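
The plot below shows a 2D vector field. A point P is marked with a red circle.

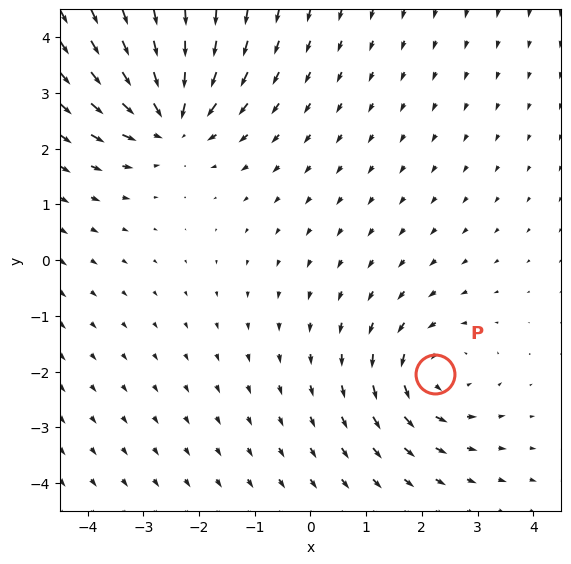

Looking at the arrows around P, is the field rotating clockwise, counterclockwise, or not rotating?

Near P at (2.2, -2.0) the arrows circulate counterclockwise. The curl (z-component) there is about +3; positive curl means counterclockwise rotation.

counterclockwise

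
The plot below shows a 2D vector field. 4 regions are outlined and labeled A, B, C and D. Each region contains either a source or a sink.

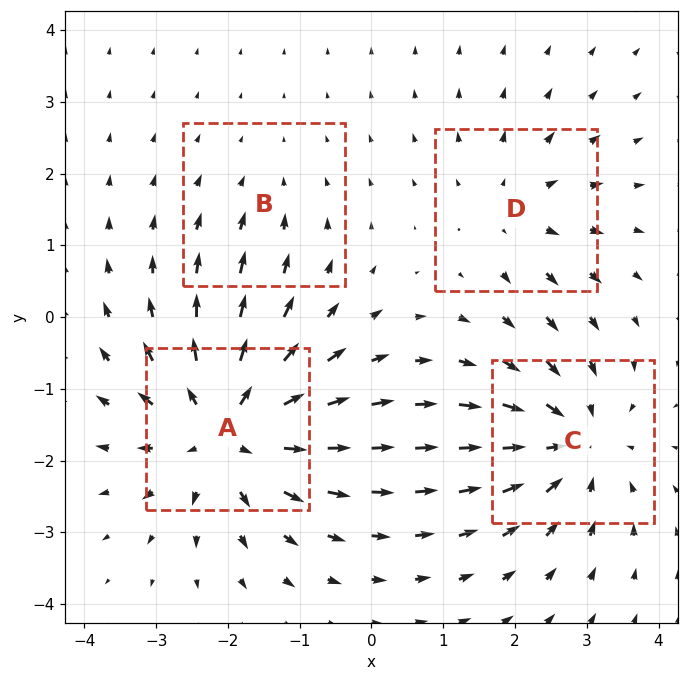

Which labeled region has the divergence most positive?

Divergence at each region's feature centre — A: about +7, B: about -2, C: about -5, D: about +3. Region A is most positive.

A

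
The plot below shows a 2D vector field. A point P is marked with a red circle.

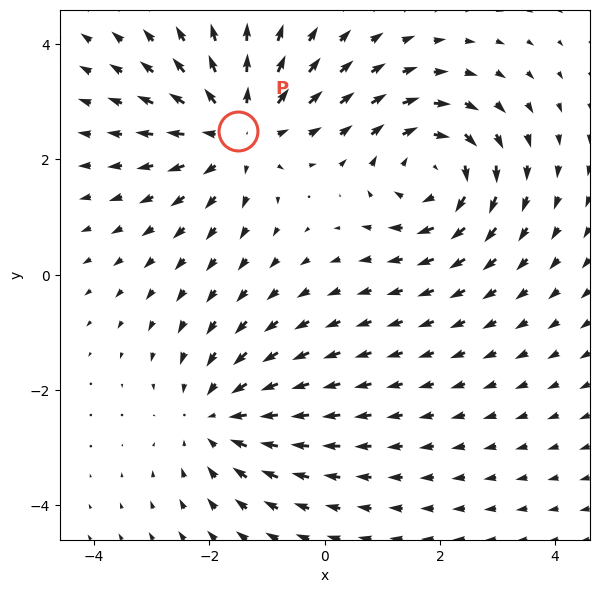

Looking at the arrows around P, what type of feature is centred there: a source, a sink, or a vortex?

source

At P (-1.5, 2.5) the arrows spread outward. Divergence about +4, curl ≈0 — positive divergence with near-zero curl is a source.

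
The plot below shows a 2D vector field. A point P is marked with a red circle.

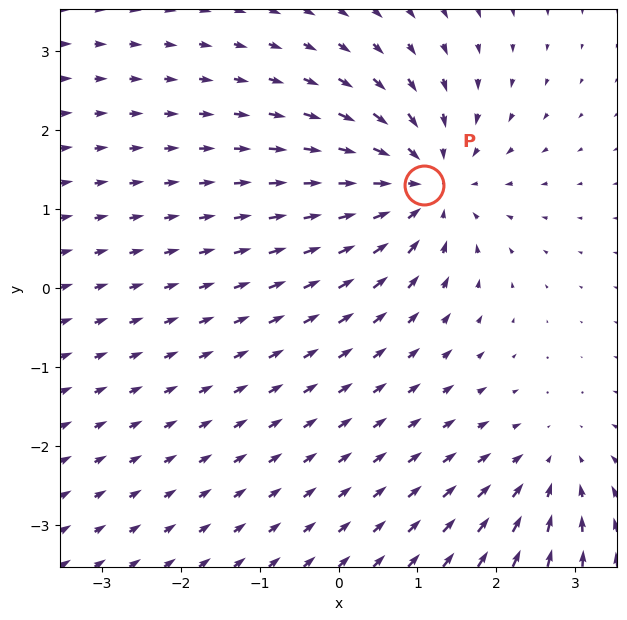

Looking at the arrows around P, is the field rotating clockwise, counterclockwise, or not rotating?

Near P at (1.1, 1.3) the arrows show no circulation. The curl there is ≈0.

not rotating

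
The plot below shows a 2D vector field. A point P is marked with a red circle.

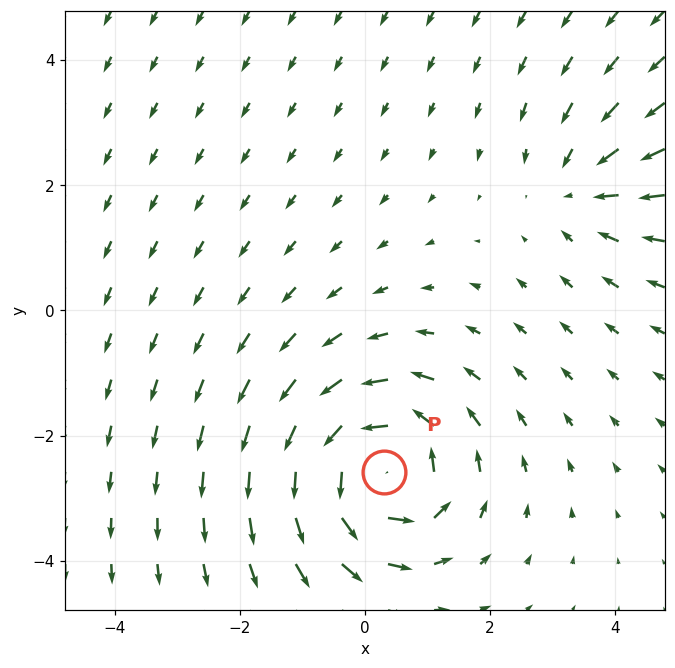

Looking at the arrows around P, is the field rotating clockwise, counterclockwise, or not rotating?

Near P at (0.3, -2.6) the arrows circulate counterclockwise. The curl (z-component) there is about +5; positive curl means counterclockwise rotation.

counterclockwise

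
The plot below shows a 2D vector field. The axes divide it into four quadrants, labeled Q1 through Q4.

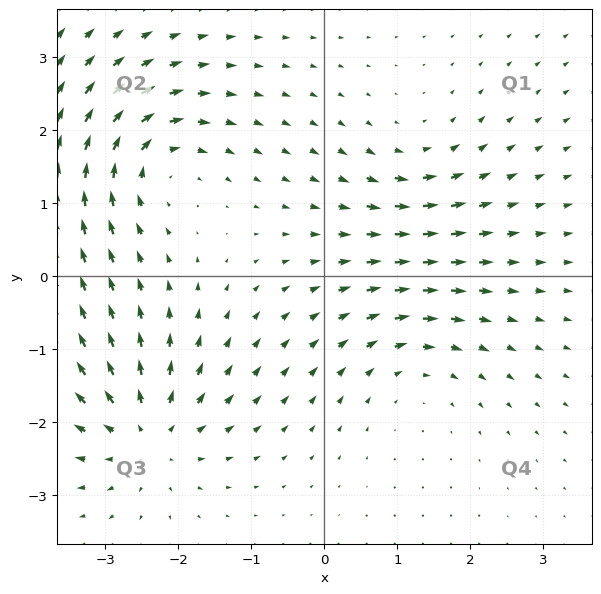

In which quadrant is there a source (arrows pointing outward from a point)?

Q3

The source sits at approximately (-2.4, -2.2), which lies in quadrant Q3. The divergence there is about +6, positive as expected for a source.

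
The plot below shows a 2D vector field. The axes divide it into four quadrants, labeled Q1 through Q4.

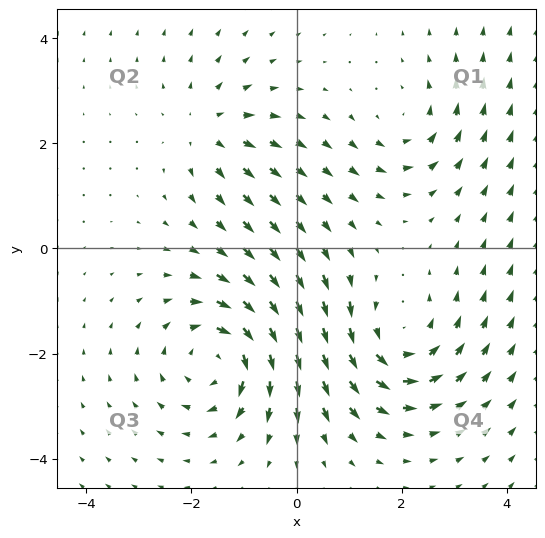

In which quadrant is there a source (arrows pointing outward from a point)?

The source sits at approximately (-1.7, 2.3), which lies in quadrant Q2. The divergence there is about +3, positive as expected for a source.

Q2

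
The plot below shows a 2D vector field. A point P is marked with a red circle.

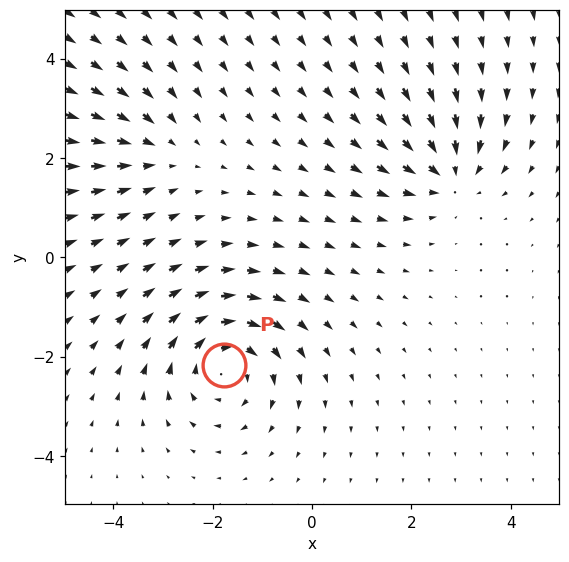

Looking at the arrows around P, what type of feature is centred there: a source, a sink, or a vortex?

At P (-1.8, -2.2) the arrows circulate clockwise. Divergence ≈0, curl about -4 — near-zero divergence with nonzero curl is a vortex.

vortex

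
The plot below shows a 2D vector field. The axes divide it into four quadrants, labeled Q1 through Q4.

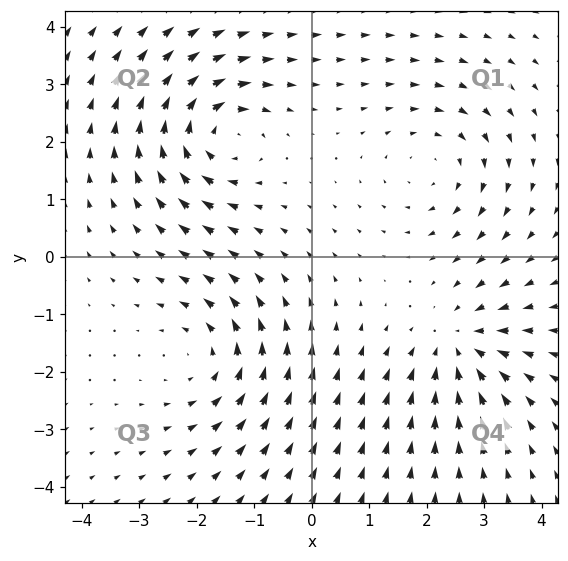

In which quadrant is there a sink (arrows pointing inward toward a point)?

Q4

The sink sits at approximately (2.6, -1.5), which lies in quadrant Q4. The divergence there is about -3, negative as expected for a sink.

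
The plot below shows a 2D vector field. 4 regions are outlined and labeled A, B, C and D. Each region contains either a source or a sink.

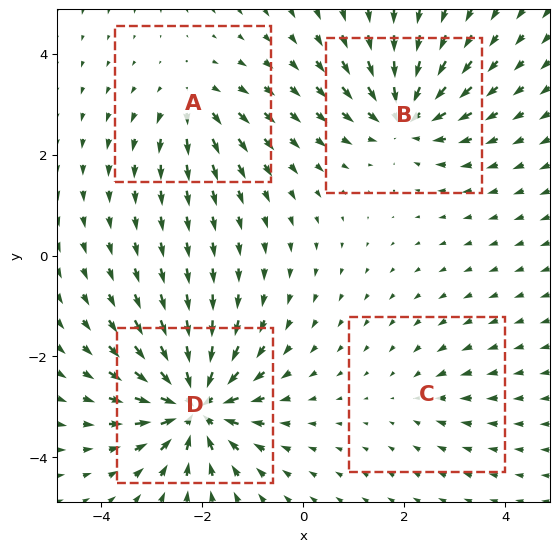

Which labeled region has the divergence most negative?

D

Divergence at each region's feature centre — A: about +4, B: about -6, C: about -2, D: about -9. Region D is most negative.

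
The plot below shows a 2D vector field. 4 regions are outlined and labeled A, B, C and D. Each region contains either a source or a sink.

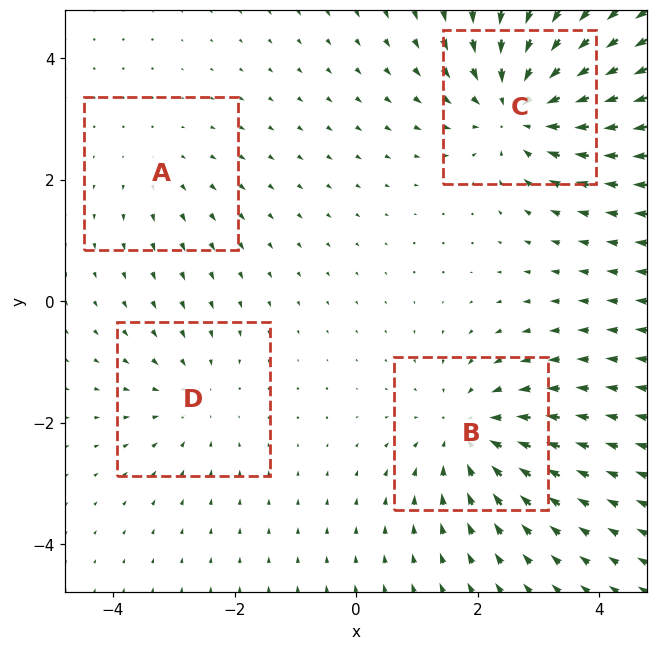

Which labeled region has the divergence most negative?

Divergence at each region's feature centre — A: about +2, B: about -4, C: about -6, D: about -3. Region C is most negative.

C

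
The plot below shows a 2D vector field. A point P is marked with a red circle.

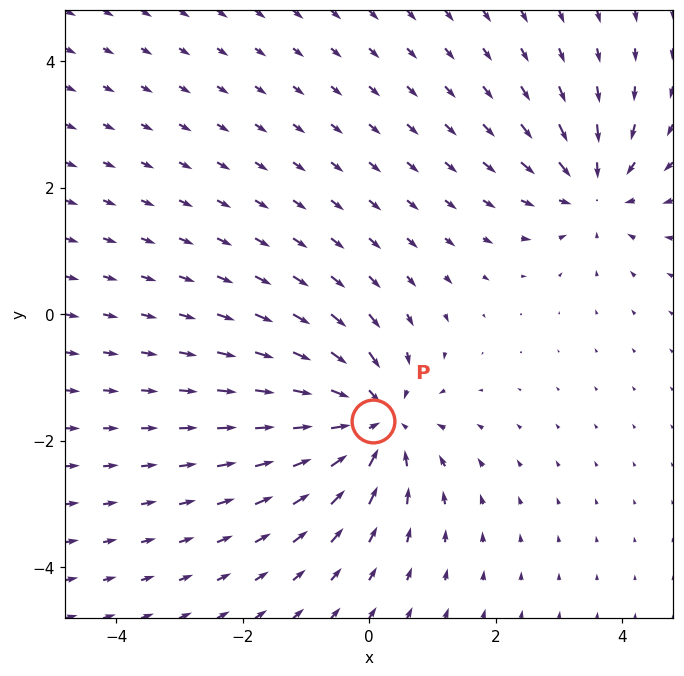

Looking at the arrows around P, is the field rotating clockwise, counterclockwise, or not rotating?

not rotating

Near P at (0.1, -1.7) the arrows show no circulation. The curl there is ≈0.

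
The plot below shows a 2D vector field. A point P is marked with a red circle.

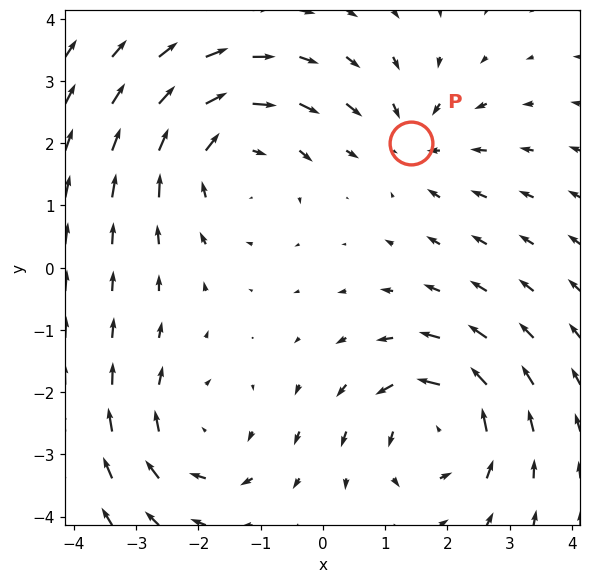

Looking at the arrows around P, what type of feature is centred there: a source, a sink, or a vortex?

sink

At P (1.4, 2.0) the arrows converge inward. Divergence about -3, curl ≈0 — negative divergence with near-zero curl is a sink.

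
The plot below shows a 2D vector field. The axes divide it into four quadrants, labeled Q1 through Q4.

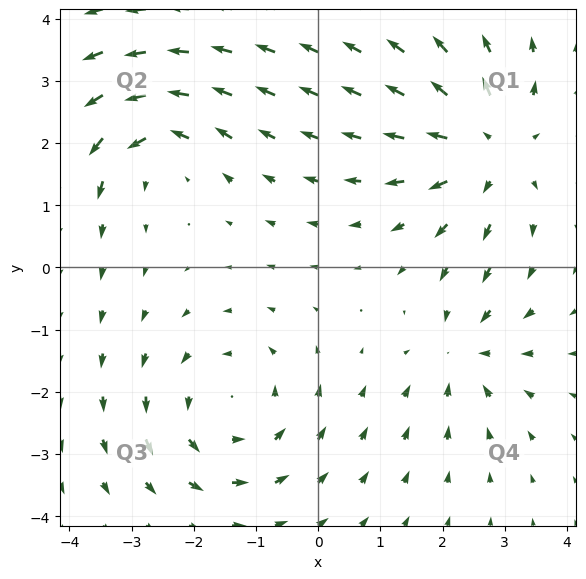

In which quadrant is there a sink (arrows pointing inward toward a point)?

Q4

The sink sits at approximately (2.3, -1.4), which lies in quadrant Q4. The divergence there is about -4, negative as expected for a sink.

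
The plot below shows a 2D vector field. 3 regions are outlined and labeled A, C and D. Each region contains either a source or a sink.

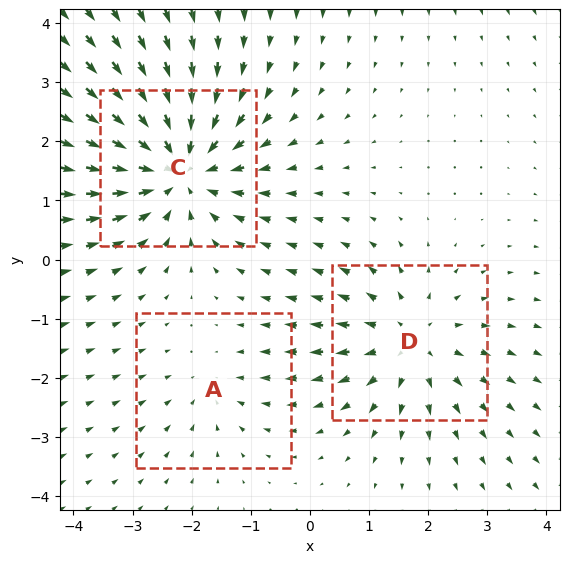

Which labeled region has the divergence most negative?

C

Divergence at each region's feature centre — A: about -2, C: about -5, D: about +3. Region C is most negative.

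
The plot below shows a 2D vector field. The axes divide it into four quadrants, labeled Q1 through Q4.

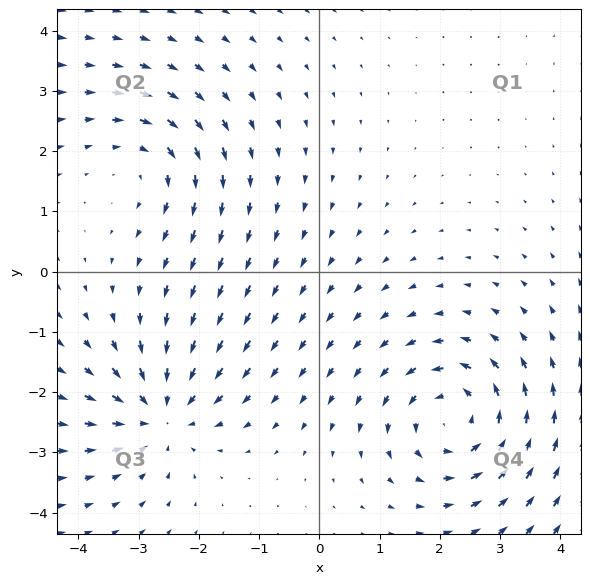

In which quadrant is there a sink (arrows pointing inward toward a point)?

Q3

The sink sits at approximately (-2.6, -2.4), which lies in quadrant Q3. The divergence there is about -5, negative as expected for a sink.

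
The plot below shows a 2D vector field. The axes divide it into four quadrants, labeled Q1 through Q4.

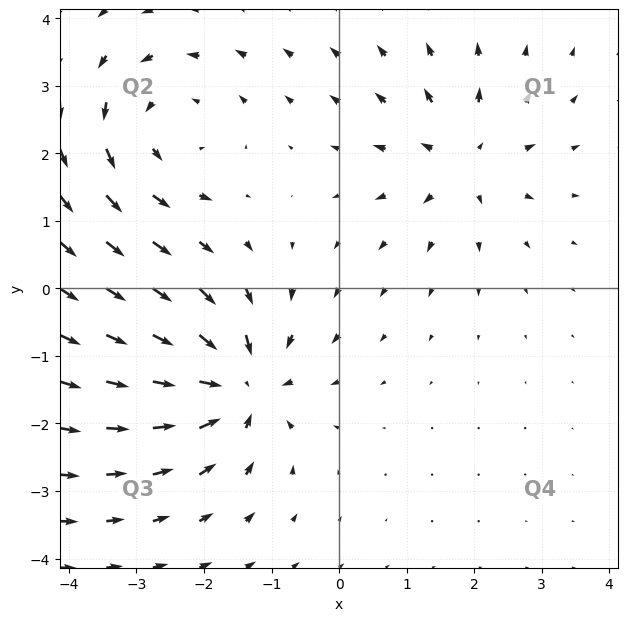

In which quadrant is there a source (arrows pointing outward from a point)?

Q1

The source sits at approximately (1.8, 1.9), which lies in quadrant Q1. The divergence there is about +3, positive as expected for a source.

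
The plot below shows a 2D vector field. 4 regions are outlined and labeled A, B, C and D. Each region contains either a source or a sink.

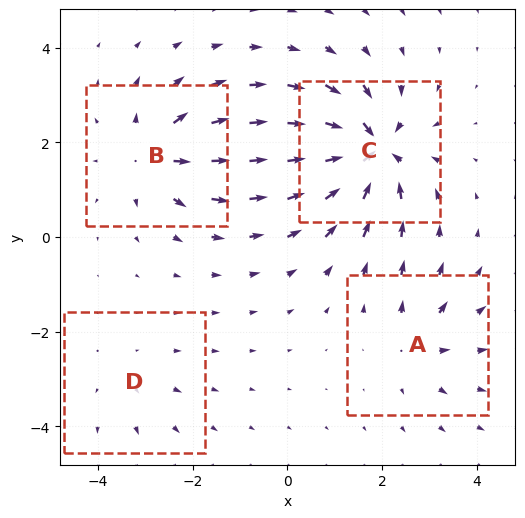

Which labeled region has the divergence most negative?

C

Divergence at each region's feature centre — A: about +4, B: about +6, C: about -8, D: about +2. Region C is most negative.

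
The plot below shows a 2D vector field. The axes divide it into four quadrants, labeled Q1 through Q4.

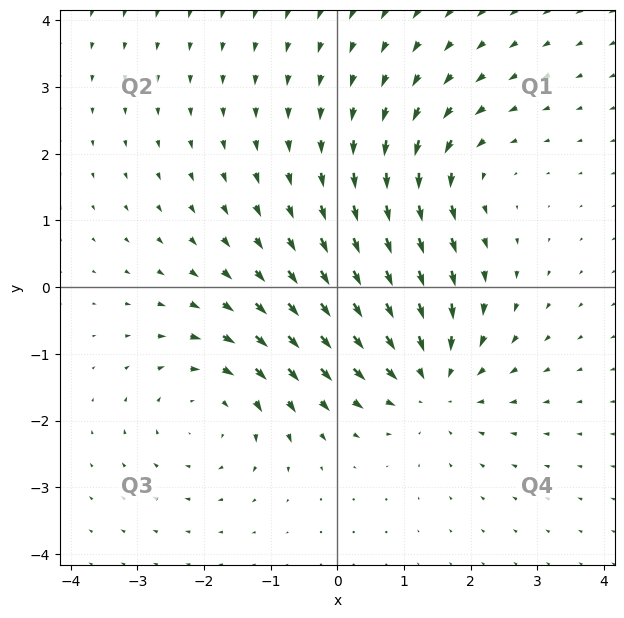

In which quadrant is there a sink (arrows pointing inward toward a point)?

The sink sits at approximately (1.4, -1.4), which lies in quadrant Q4. The divergence there is about -4, negative as expected for a sink.

Q4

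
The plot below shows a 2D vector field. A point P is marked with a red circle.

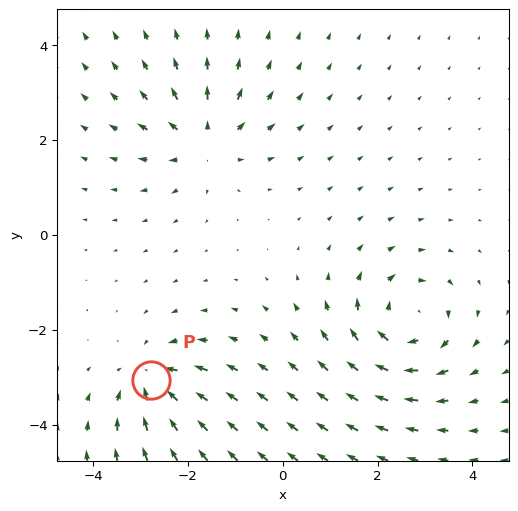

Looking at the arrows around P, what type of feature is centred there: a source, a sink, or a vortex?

At P (-2.8, -3.1) the arrows converge inward. Divergence about -5, curl ≈0 — negative divergence with near-zero curl is a sink.

sink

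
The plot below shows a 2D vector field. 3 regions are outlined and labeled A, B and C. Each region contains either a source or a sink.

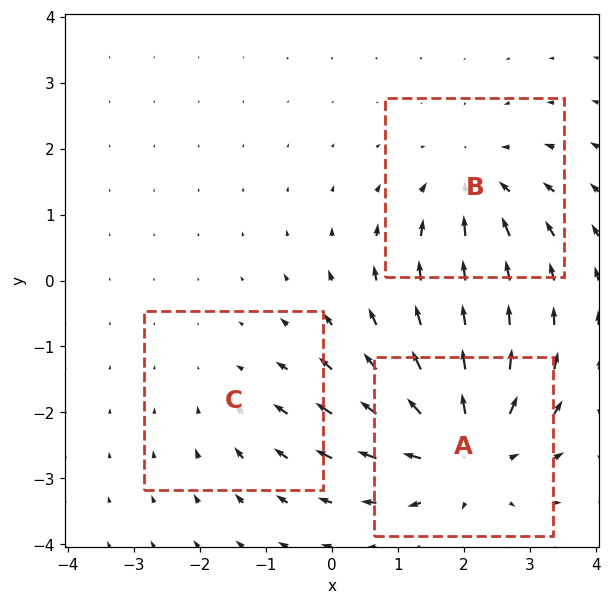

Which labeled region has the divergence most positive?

A

Divergence at each region's feature centre — A: about +4, B: about -3, C: about -2. Region A is most positive.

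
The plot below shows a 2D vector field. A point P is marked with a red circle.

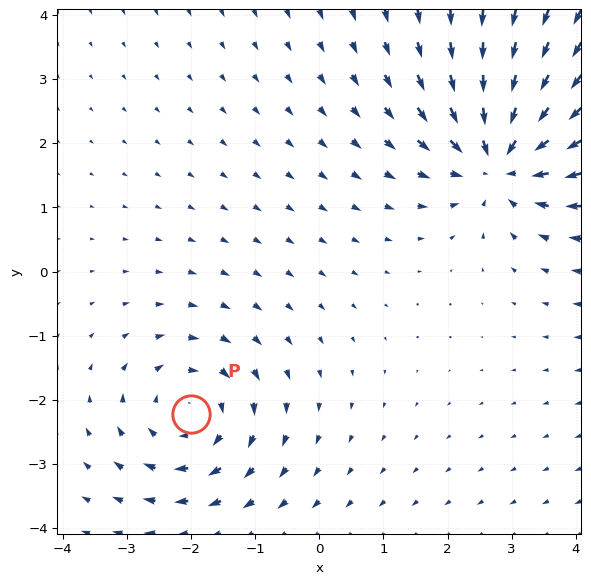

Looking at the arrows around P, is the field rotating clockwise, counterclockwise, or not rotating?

clockwise

Near P at (-2.0, -2.2) the arrows circulate clockwise. The curl (z-component) there is about -4; negative curl means clockwise rotation.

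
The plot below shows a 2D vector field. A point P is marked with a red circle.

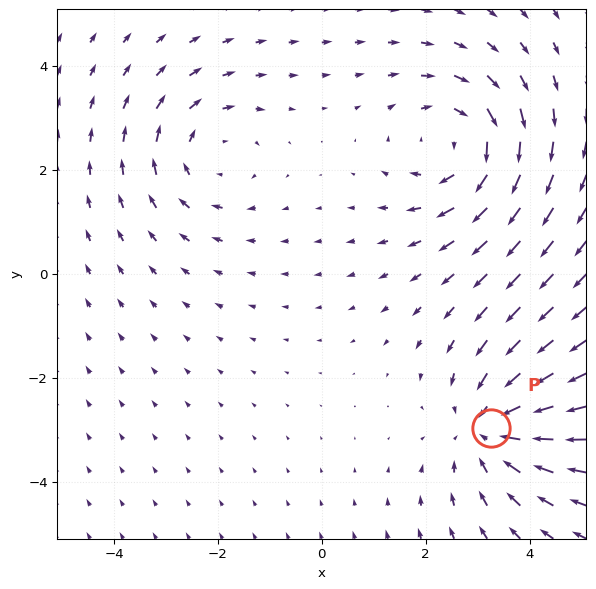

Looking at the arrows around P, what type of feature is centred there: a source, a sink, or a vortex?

At P (3.3, -3.0) the arrows converge inward. Divergence about -4, curl ≈0 — negative divergence with near-zero curl is a sink.

sink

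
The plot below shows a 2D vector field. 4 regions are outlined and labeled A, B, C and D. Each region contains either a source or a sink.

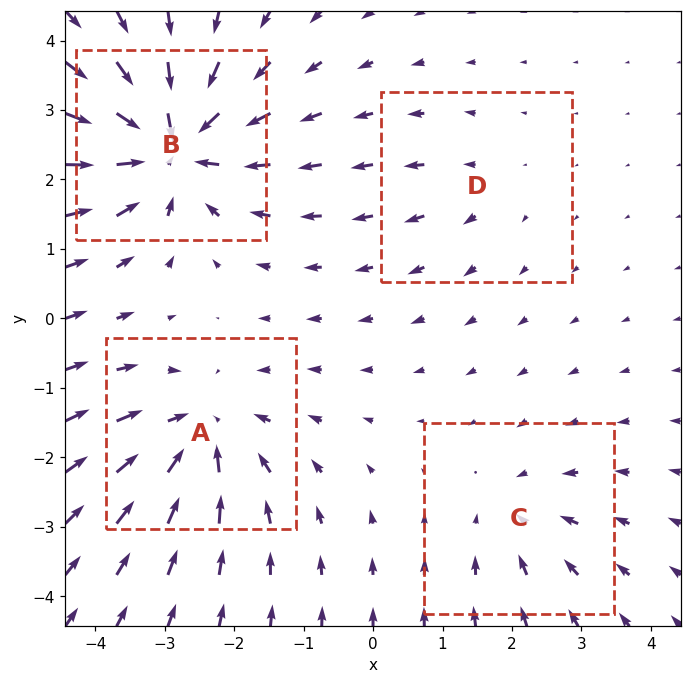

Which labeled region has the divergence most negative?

B

Divergence at each region's feature centre — A: about -6, B: about -8, C: about -3, D: about +2. Region B is most negative.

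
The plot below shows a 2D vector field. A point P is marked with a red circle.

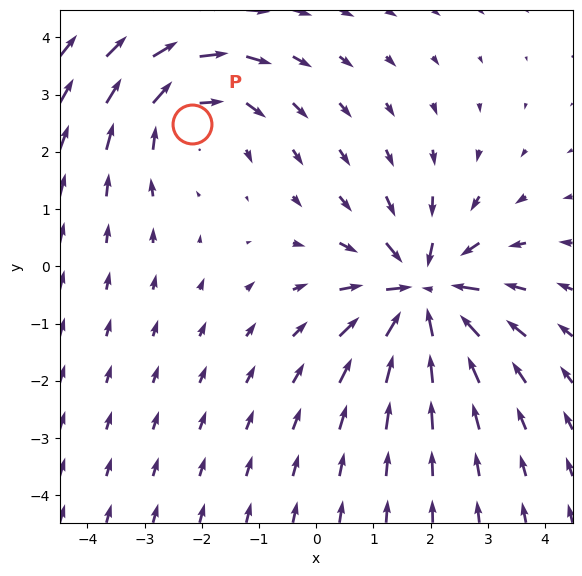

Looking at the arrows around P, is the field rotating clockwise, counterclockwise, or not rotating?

clockwise

Near P at (-2.2, 2.5) the arrows circulate clockwise. The curl (z-component) there is about -3; negative curl means clockwise rotation.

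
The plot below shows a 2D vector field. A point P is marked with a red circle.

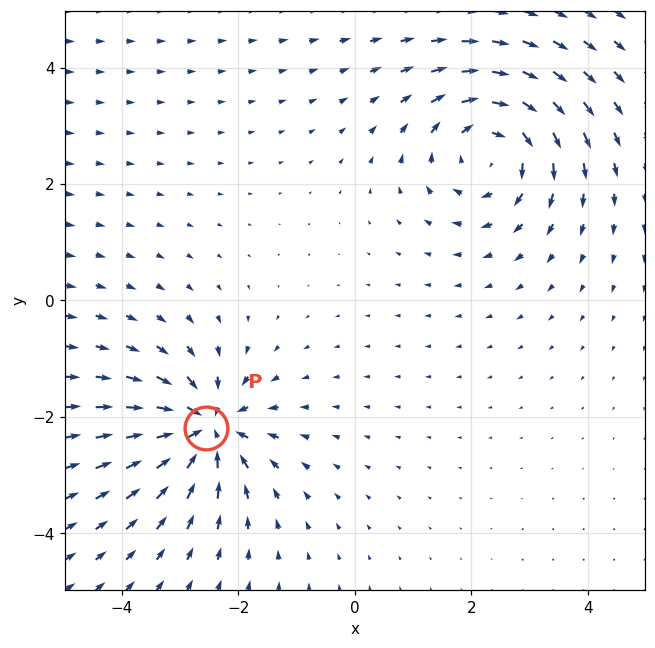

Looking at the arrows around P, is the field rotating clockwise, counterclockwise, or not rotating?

not rotating

Near P at (-2.6, -2.2) the arrows show no circulation. The curl there is ≈0.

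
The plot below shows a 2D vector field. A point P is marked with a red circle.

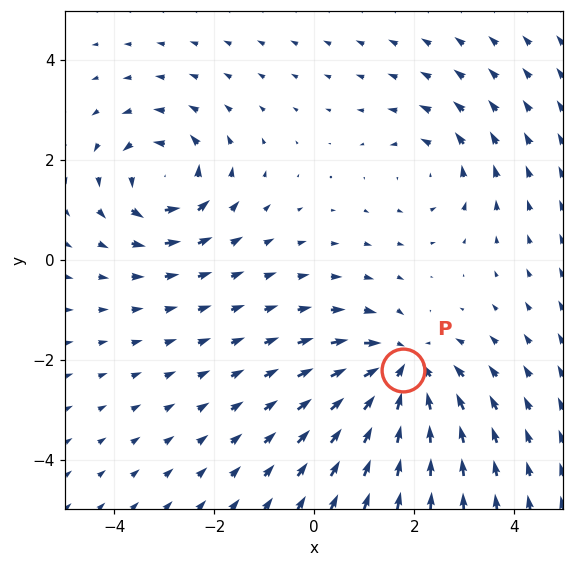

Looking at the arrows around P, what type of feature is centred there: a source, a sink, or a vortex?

sink

At P (1.8, -2.2) the arrows converge inward. Divergence about -5, curl ≈0 — negative divergence with near-zero curl is a sink.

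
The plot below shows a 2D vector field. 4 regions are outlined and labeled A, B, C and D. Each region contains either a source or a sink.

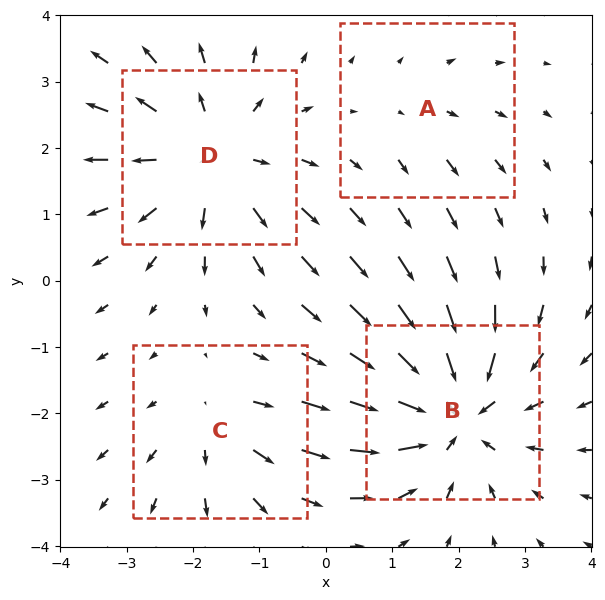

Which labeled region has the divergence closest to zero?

Divergence at each region's feature centre — A: about +2, B: about -6, C: about +3, D: about +5. Region A is closest to zero.

A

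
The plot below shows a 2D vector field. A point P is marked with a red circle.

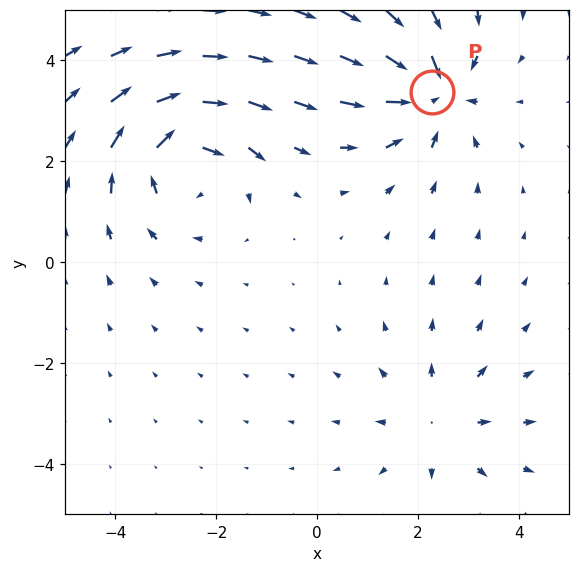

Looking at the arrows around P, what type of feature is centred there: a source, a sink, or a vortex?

sink

At P (2.3, 3.4) the arrows converge inward. Divergence about -5, curl ≈0 — negative divergence with near-zero curl is a sink.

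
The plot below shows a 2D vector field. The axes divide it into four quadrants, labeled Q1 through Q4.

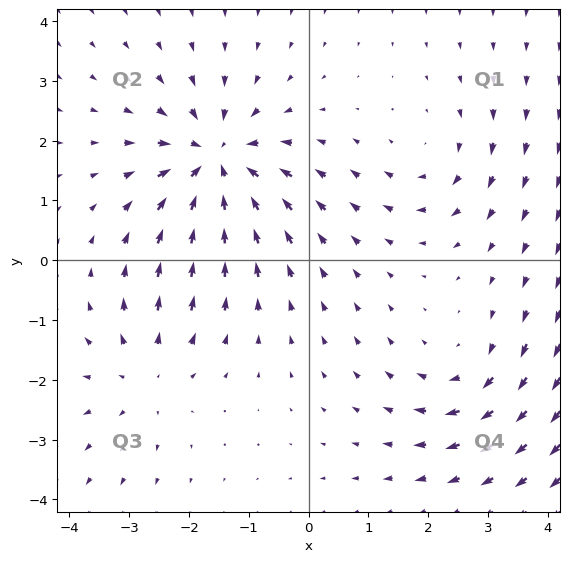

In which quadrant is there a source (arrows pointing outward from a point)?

Q3

The source sits at approximately (-2.8, -1.9), which lies in quadrant Q3. The divergence there is about +3, positive as expected for a source.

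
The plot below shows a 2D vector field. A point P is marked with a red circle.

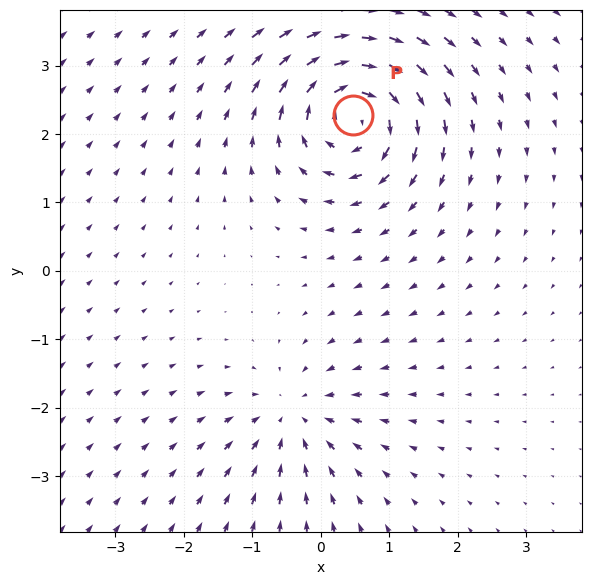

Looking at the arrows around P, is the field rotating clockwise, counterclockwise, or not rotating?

Near P at (0.5, 2.3) the arrows circulate clockwise. The curl (z-component) there is about -7; negative curl means clockwise rotation.

clockwise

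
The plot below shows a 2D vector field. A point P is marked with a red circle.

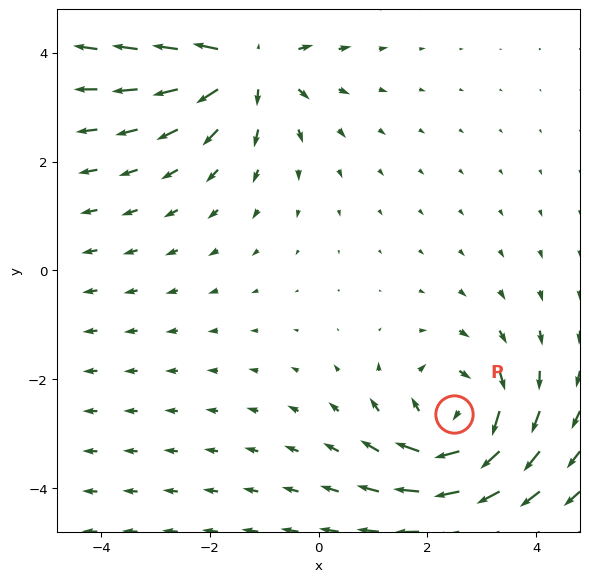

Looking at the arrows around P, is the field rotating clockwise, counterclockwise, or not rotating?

Near P at (2.5, -2.6) the arrows circulate clockwise. The curl (z-component) there is about -5; negative curl means clockwise rotation.

clockwise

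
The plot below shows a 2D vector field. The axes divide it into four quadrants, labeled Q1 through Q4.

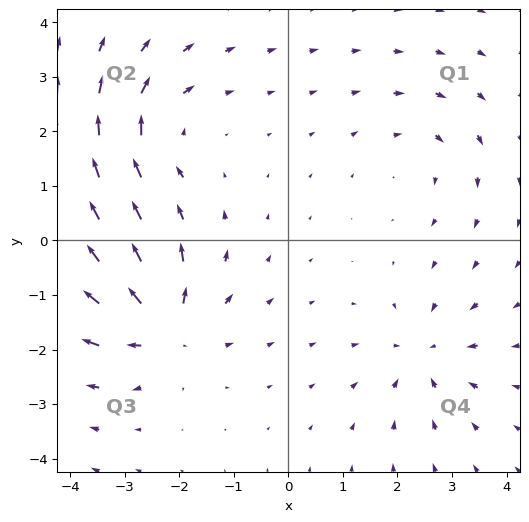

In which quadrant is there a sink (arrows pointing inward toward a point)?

The sink sits at approximately (2.5, -2.1), which lies in quadrant Q4. The divergence there is about -4, negative as expected for a sink.

Q4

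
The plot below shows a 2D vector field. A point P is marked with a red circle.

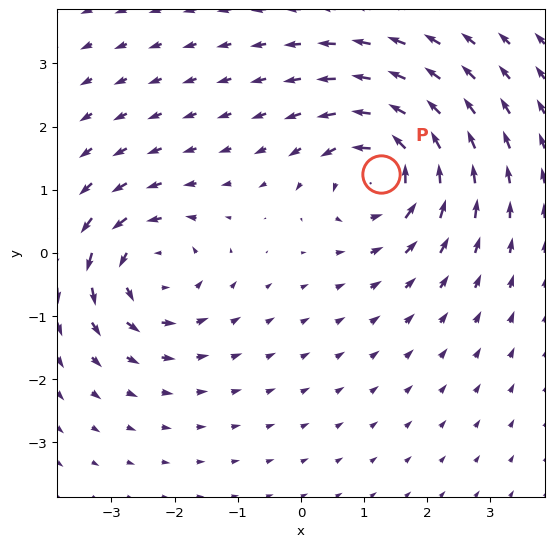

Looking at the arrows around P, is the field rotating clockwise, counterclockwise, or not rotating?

Near P at (1.3, 1.2) the arrows circulate counterclockwise. The curl (z-component) there is about +6; positive curl means counterclockwise rotation.

counterclockwise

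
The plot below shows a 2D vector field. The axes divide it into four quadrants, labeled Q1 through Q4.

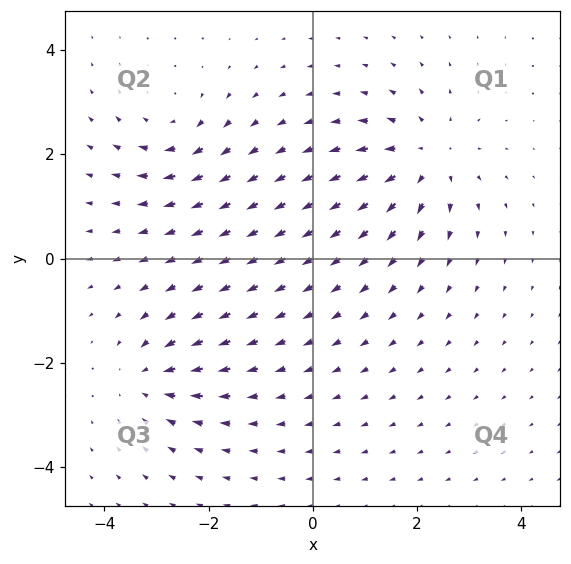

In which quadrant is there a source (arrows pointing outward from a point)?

The source sits at approximately (2.2, 1.9), which lies in quadrant Q1. The divergence there is about +5, positive as expected for a source.

Q1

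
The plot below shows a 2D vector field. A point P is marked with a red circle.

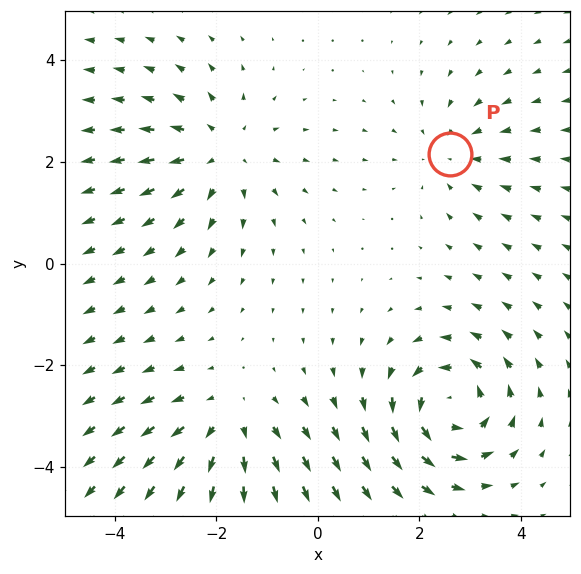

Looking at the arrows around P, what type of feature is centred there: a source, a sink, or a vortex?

sink

At P (2.6, 2.2) the arrows converge inward. Divergence about -2, curl ≈0 — negative divergence with near-zero curl is a sink.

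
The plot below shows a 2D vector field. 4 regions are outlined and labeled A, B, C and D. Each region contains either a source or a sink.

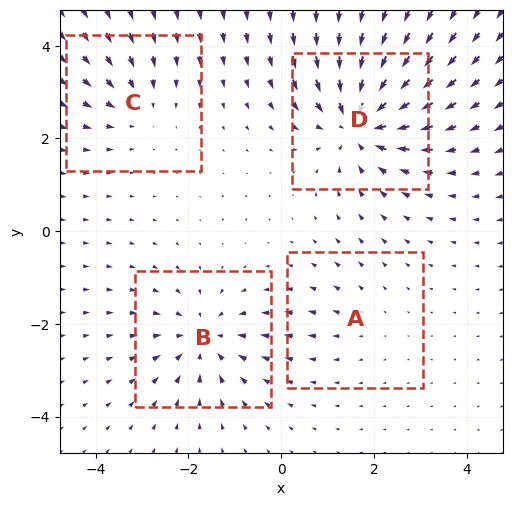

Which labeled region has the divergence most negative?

D

Divergence at each region's feature centre — A: about +2, B: about -5, C: about -3, D: about -7. Region D is most negative.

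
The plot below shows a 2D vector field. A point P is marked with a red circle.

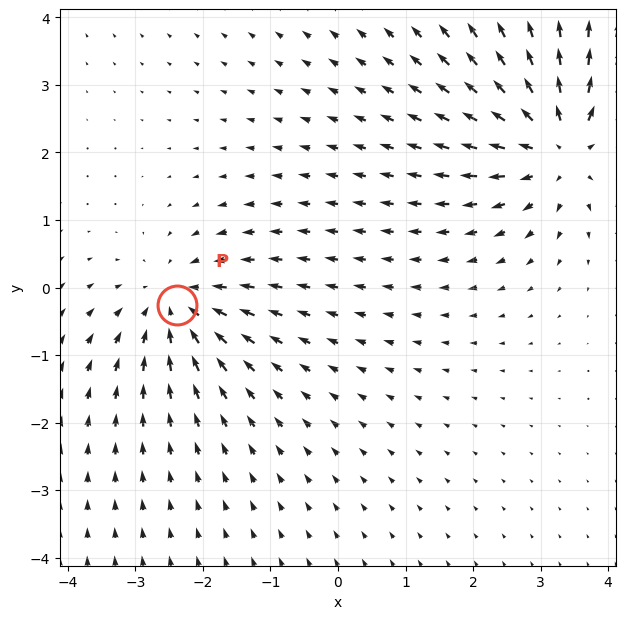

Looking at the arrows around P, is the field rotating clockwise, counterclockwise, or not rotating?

Near P at (-2.4, -0.3) the arrows show no circulation. The curl there is ≈0.

not rotating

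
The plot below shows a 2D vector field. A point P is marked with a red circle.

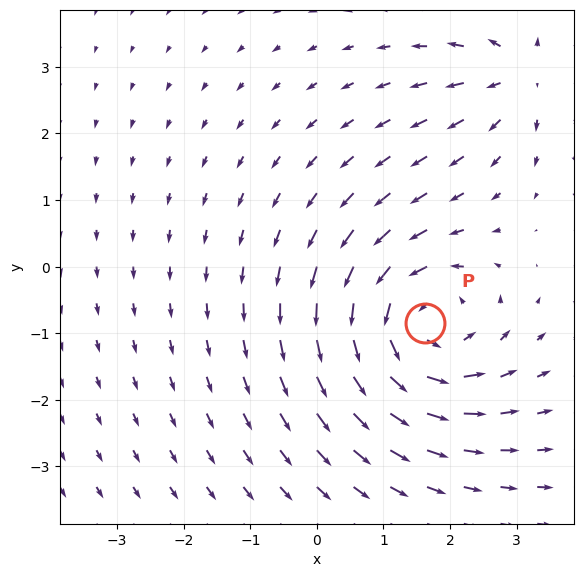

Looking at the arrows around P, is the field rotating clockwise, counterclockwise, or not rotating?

counterclockwise

Near P at (1.6, -0.8) the arrows circulate counterclockwise. The curl (z-component) there is about +5; positive curl means counterclockwise rotation.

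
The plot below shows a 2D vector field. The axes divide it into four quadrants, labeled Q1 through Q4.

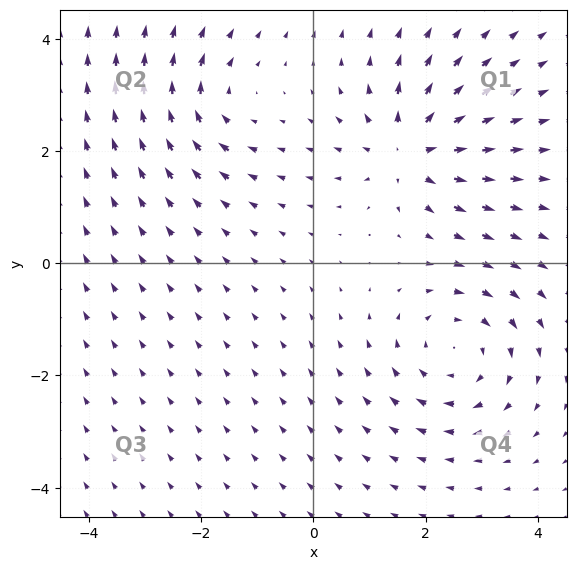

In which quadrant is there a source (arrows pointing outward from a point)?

Q1

The source sits at approximately (1.7, 2.0), which lies in quadrant Q1. The divergence there is about +5, positive as expected for a source.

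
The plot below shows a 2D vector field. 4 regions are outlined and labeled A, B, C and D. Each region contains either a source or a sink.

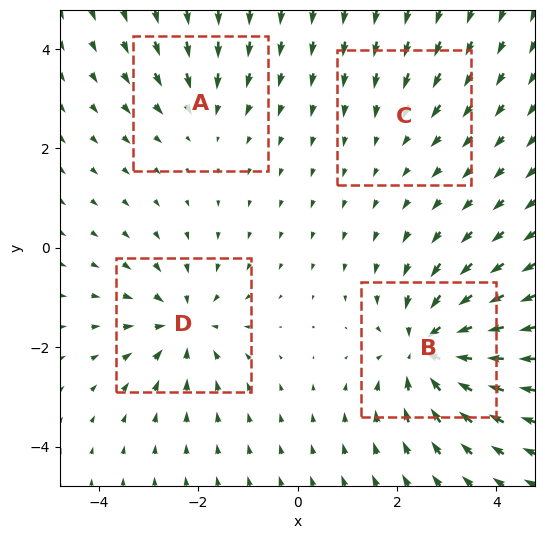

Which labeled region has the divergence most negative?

B

Divergence at each region's feature centre — A: about -3, B: about -7, C: about -2, D: about -5. Region B is most negative.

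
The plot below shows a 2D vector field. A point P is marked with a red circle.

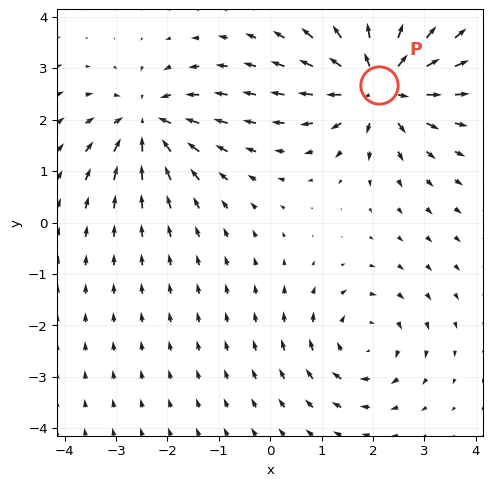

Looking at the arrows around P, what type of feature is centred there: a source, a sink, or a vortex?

At P (2.1, 2.7) the arrows spread outward. Divergence about +6, curl ≈0 — positive divergence with near-zero curl is a source.

source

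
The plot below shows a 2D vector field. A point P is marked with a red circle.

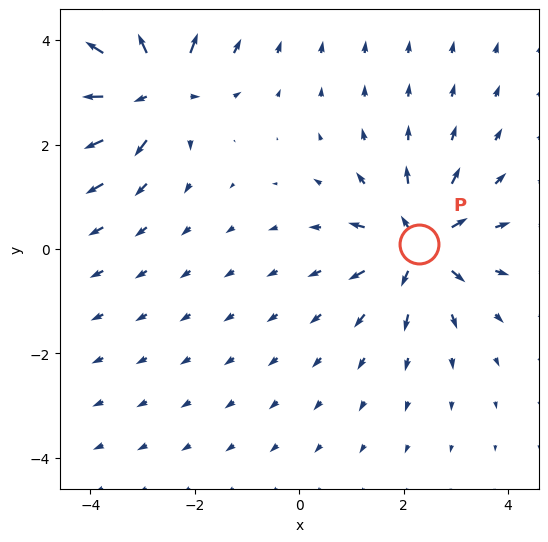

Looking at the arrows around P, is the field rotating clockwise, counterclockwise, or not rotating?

Near P at (2.3, 0.1) the arrows show no circulation. The curl there is ≈0.

not rotating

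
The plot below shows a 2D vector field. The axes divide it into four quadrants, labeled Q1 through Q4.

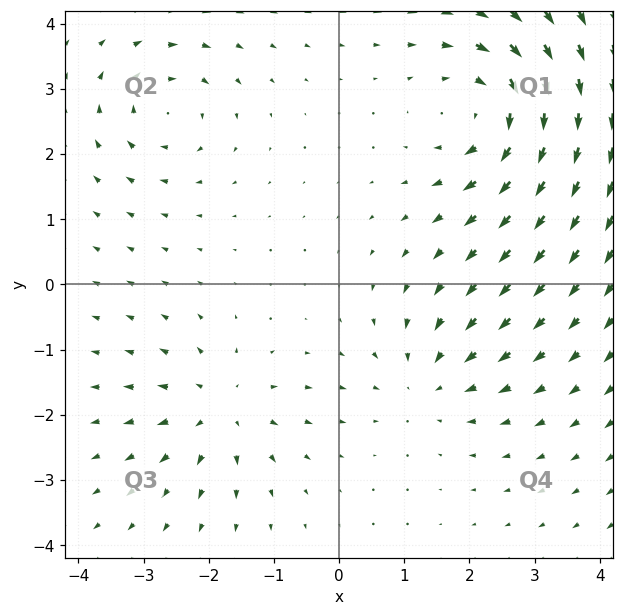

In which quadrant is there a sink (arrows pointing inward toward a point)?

Q4

The sink sits at approximately (1.4, -1.5), which lies in quadrant Q4. The divergence there is about -3, negative as expected for a sink.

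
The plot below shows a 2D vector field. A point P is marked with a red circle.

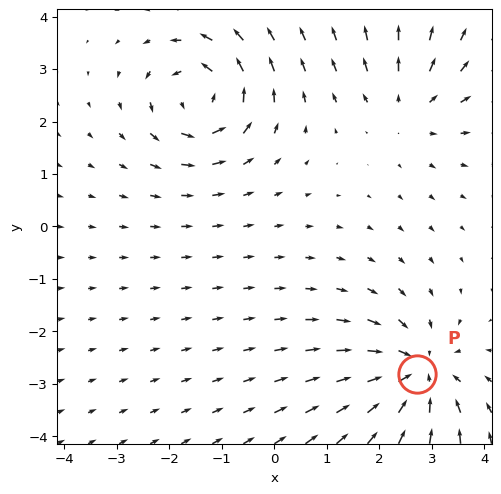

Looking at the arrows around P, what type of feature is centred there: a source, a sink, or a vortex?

At P (2.7, -2.8) the arrows converge inward. Divergence about -4, curl ≈0 — negative divergence with near-zero curl is a sink.

sink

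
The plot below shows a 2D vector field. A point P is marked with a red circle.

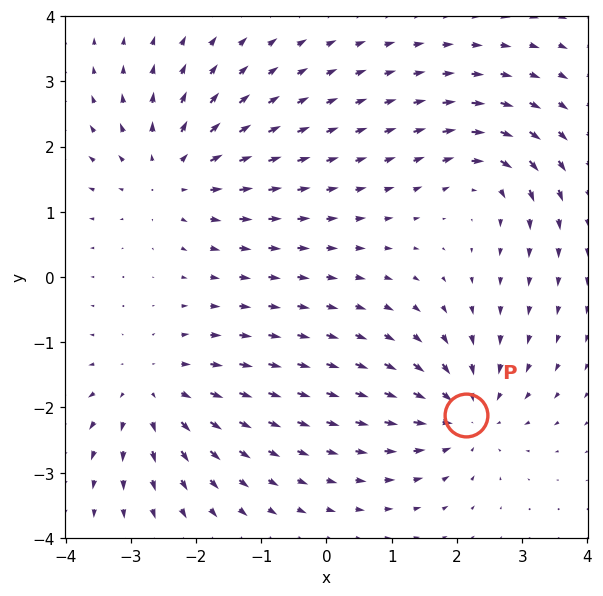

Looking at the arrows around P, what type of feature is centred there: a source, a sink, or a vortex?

At P (2.1, -2.1) the arrows converge inward. Divergence about -5, curl ≈0 — negative divergence with near-zero curl is a sink.

sink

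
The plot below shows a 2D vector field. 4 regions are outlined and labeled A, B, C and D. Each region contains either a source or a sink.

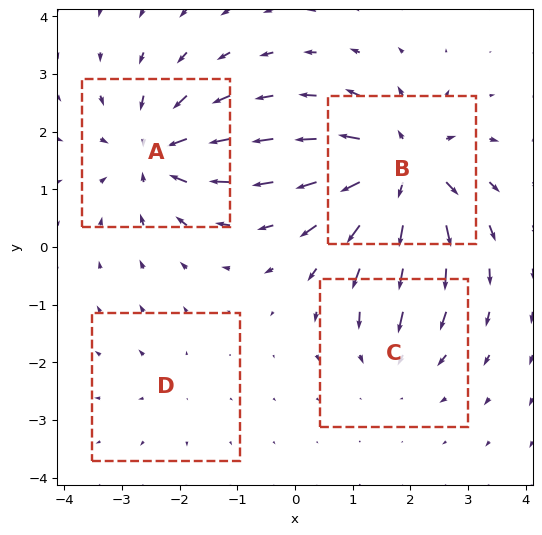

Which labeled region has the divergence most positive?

B

Divergence at each region's feature centre — A: about -6, B: about +7, C: about -3, D: about +2. Region B is most positive.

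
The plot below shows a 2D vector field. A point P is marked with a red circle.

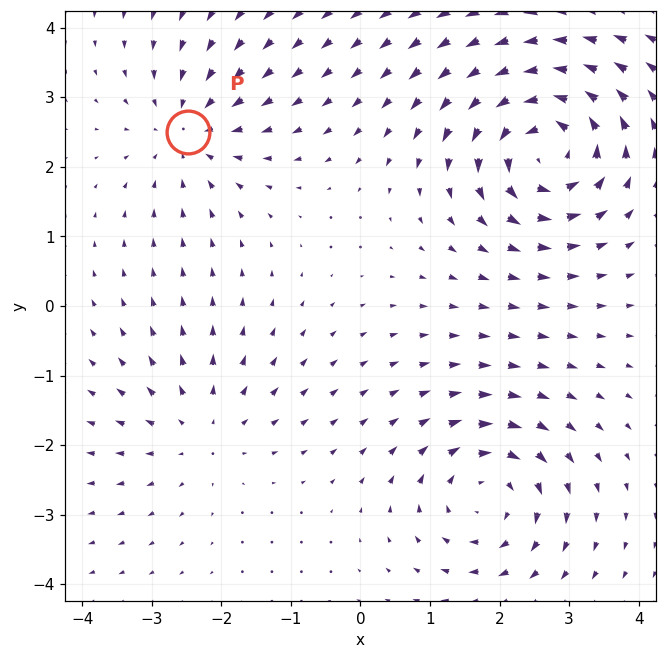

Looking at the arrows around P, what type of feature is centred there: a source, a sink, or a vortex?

sink

At P (-2.5, 2.5) the arrows converge inward. Divergence about -3, curl ≈0 — negative divergence with near-zero curl is a sink.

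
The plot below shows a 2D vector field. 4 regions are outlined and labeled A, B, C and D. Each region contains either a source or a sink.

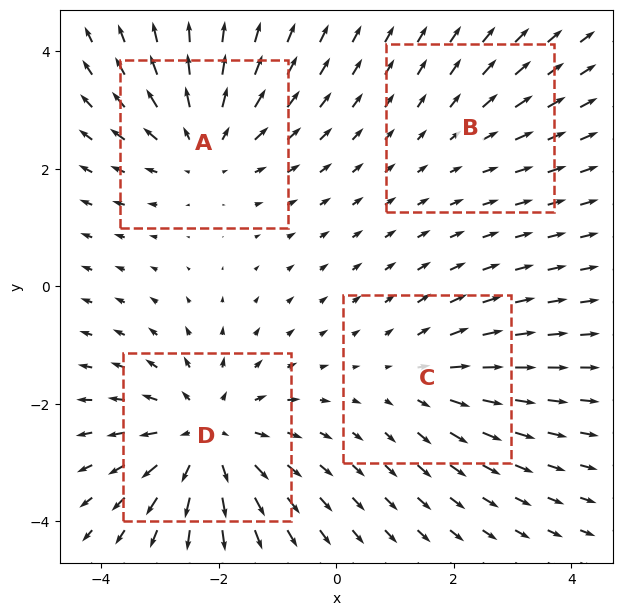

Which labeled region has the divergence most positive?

D

Divergence at each region's feature centre — A: about +4, B: about +2, C: about +3, D: about +5. Region D is most positive.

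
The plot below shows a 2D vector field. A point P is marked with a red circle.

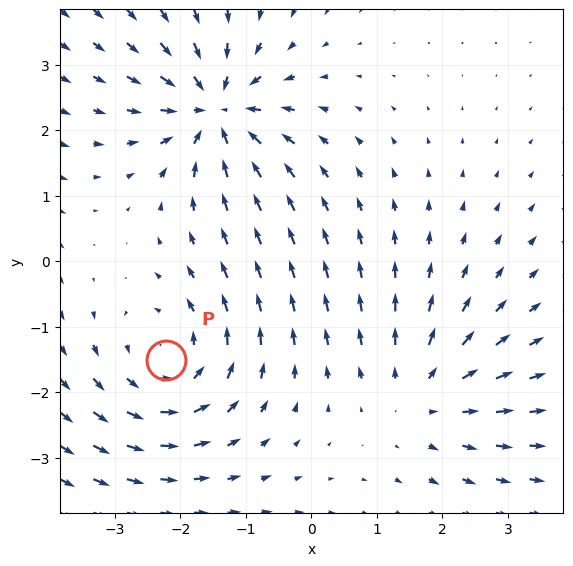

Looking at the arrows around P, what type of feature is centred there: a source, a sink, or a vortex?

vortex

At P (-2.2, -1.5) the arrows circulate counterclockwise. Divergence ≈0, curl about +3 — near-zero divergence with nonzero curl is a vortex.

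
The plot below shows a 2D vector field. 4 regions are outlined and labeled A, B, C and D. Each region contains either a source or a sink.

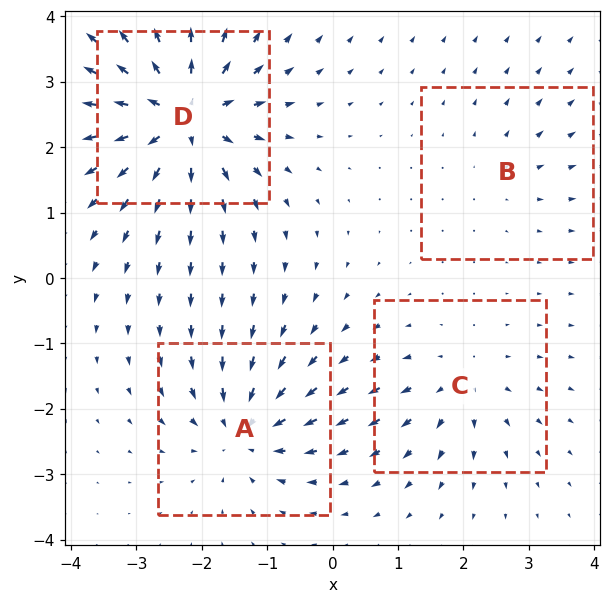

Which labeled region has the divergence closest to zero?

B

Divergence at each region's feature centre — A: about -6, B: about +2, C: about +4, D: about +9. Region B is closest to zero.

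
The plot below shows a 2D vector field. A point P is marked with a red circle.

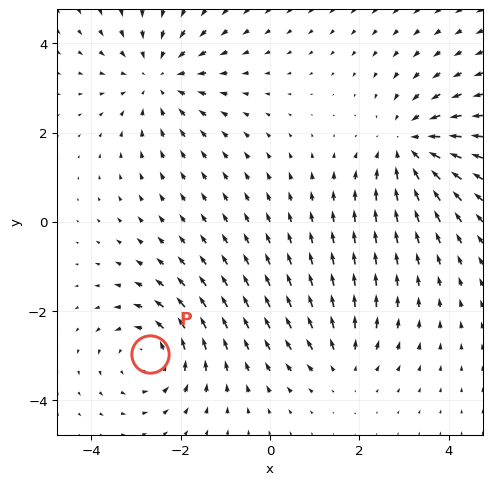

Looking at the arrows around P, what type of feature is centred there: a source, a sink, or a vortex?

At P (-2.7, -3.0) the arrows circulate counterclockwise. Divergence ≈0, curl about +4 — near-zero divergence with nonzero curl is a vortex.

vortex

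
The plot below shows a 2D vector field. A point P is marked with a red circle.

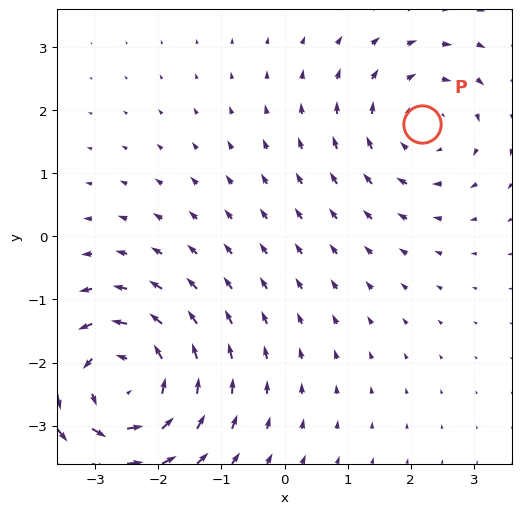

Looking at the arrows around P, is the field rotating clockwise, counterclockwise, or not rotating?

Near P at (2.2, 1.8) the arrows circulate clockwise. The curl (z-component) there is about -3; negative curl means clockwise rotation.

clockwise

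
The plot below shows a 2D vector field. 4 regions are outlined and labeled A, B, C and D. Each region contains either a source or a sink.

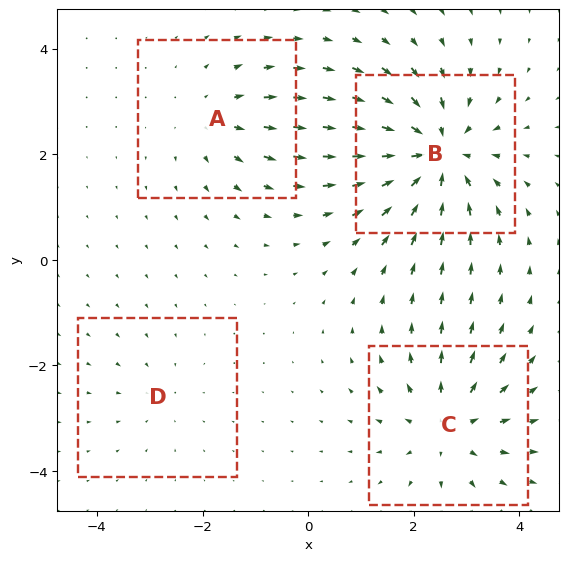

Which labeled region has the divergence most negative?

Divergence at each region's feature centre — A: about +3, B: about -7, C: about +5, D: about -2. Region B is most negative.

B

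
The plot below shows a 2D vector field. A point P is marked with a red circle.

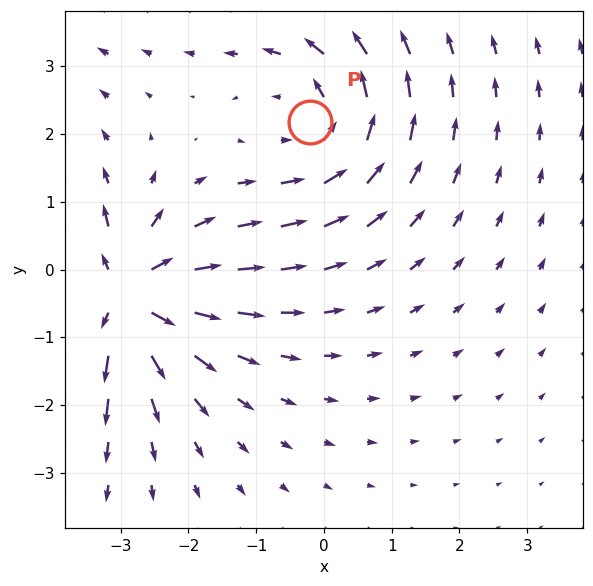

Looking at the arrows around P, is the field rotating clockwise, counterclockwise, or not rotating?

counterclockwise

Near P at (-0.2, 2.2) the arrows circulate counterclockwise. The curl (z-component) there is about +3; positive curl means counterclockwise rotation.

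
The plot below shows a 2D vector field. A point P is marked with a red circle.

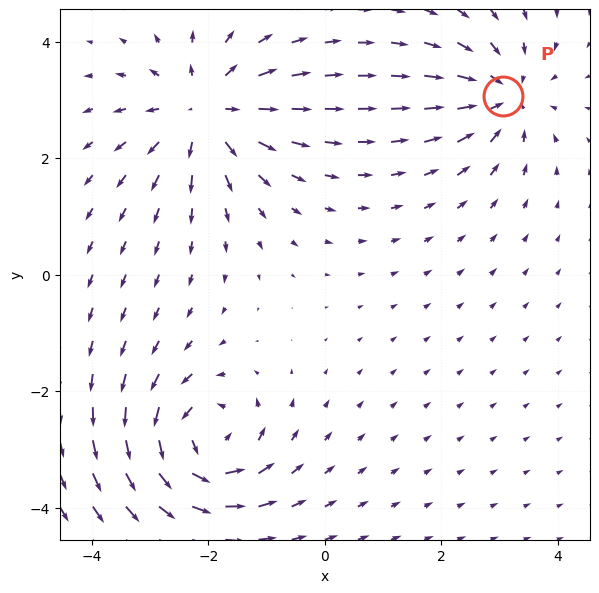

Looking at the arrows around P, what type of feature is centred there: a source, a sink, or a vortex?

sink

At P (3.1, 3.1) the arrows converge inward. Divergence about -4, curl ≈0 — negative divergence with near-zero curl is a sink.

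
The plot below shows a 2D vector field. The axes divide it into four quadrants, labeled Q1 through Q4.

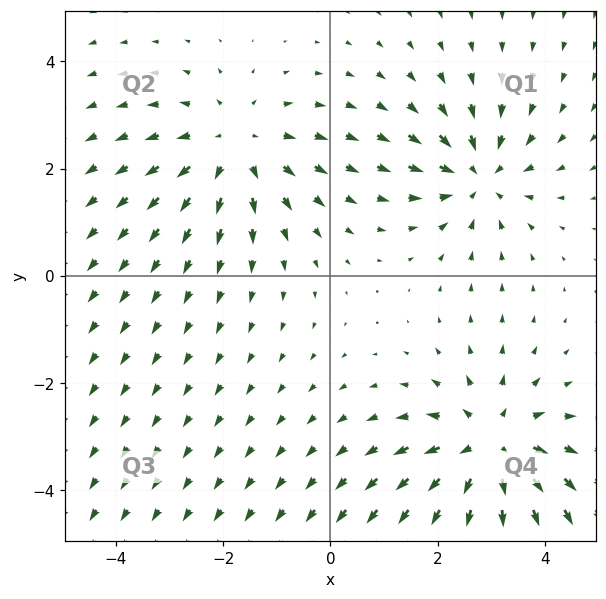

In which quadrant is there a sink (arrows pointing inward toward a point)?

Q1

The sink sits at approximately (2.8, 1.9), which lies in quadrant Q1. The divergence there is about -4, negative as expected for a sink.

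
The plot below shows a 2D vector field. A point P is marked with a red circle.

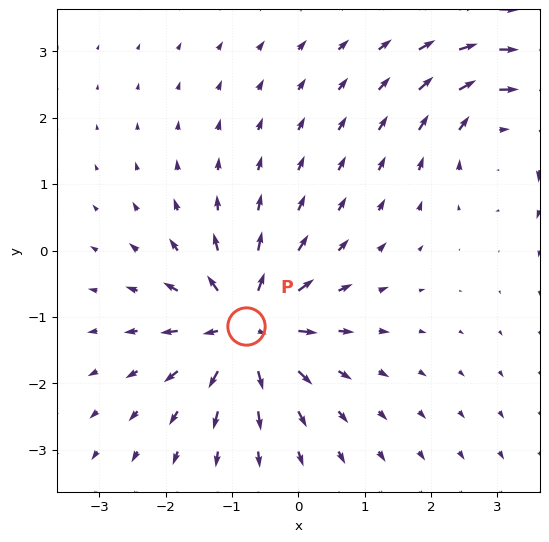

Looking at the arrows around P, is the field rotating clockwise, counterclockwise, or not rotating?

Near P at (-0.8, -1.1) the arrows show no circulation. The curl there is ≈0.

not rotating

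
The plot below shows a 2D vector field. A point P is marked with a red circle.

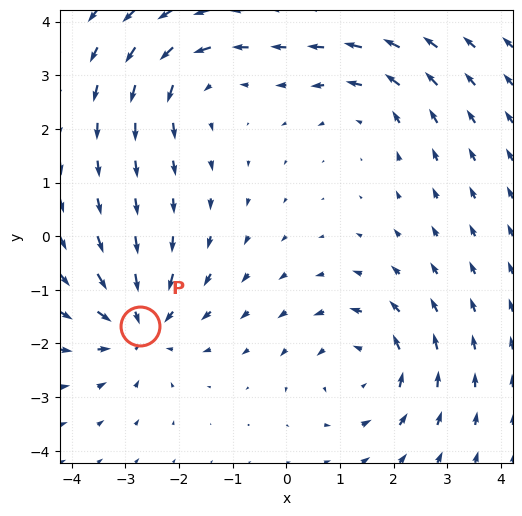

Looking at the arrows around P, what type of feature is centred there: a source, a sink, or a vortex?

sink

At P (-2.7, -1.7) the arrows converge inward. Divergence about -5, curl ≈0 — negative divergence with near-zero curl is a sink.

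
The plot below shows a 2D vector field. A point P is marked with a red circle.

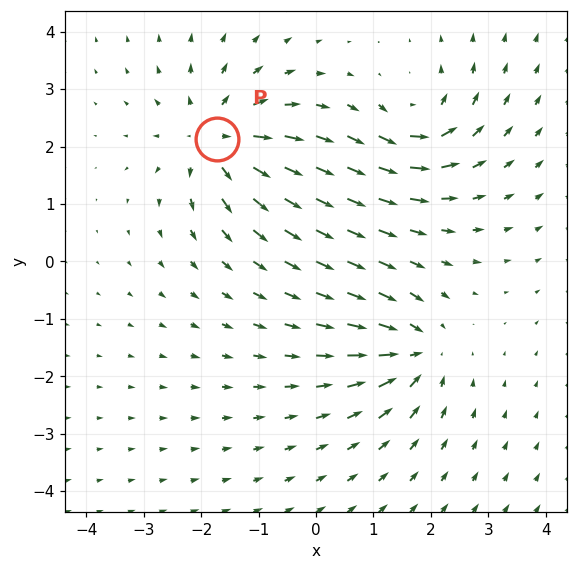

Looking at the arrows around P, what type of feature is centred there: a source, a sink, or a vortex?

At P (-1.7, 2.1) the arrows spread outward. Divergence about +5, curl ≈0 — positive divergence with near-zero curl is a source.

source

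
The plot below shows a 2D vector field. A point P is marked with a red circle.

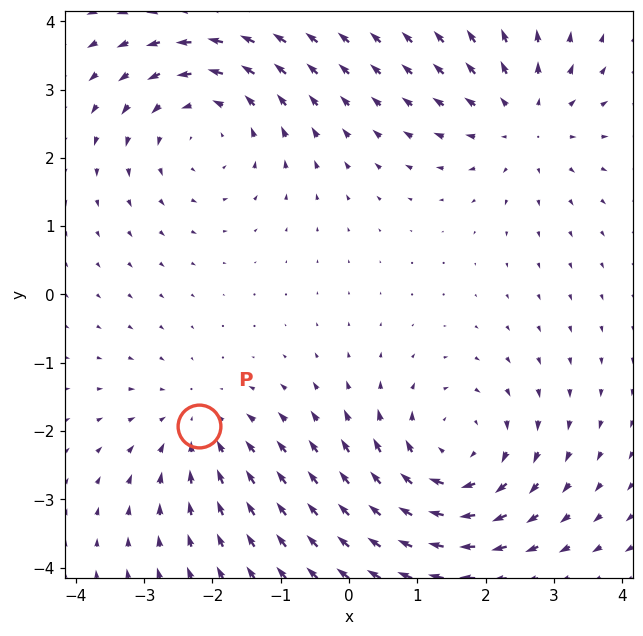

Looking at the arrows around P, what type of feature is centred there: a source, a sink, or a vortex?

At P (-2.2, -1.9) the arrows converge inward. Divergence about -3, curl ≈0 — negative divergence with near-zero curl is a sink.

sink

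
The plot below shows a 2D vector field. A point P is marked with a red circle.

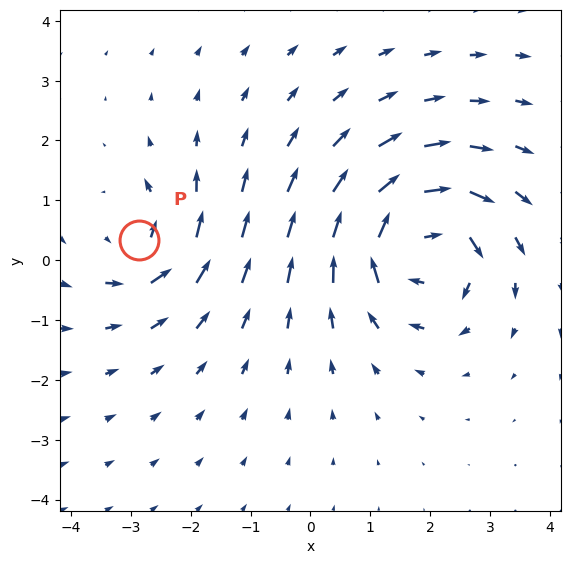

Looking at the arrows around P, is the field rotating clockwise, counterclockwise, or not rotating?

counterclockwise

Near P at (-2.9, 0.3) the arrows circulate counterclockwise. The curl (z-component) there is about +4; positive curl means counterclockwise rotation.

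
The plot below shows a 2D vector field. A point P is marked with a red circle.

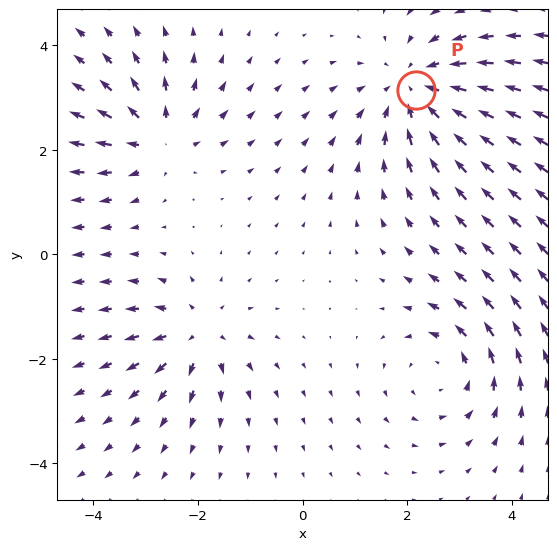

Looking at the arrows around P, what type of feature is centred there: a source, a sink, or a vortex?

At P (2.2, 3.1) the arrows converge inward. Divergence about -4, curl ≈0 — negative divergence with near-zero curl is a sink.

sink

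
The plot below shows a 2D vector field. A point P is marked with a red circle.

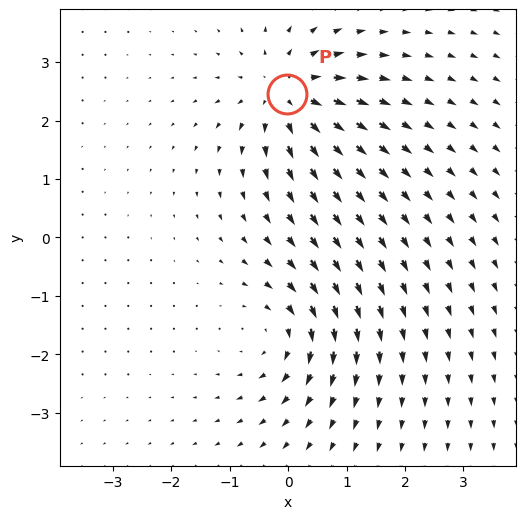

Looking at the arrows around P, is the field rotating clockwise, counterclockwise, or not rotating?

not rotating

Near P at (-0.0, 2.5) the arrows show no circulation. The curl there is ≈0.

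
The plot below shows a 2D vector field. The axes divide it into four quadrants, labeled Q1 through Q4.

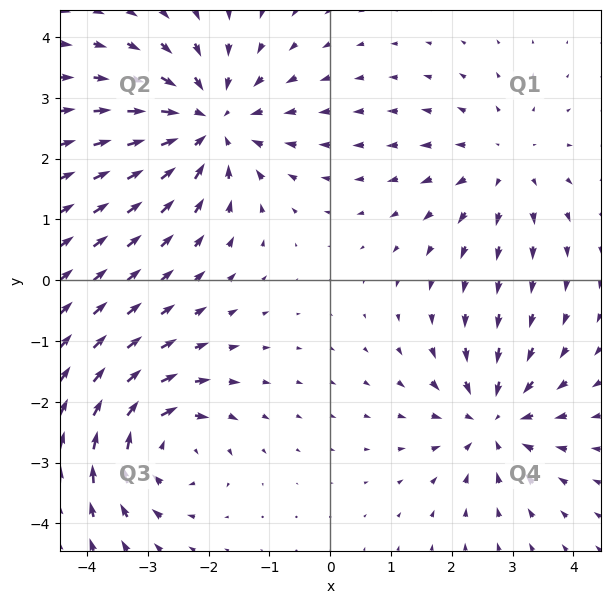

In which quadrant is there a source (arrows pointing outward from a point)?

Q1

The source sits at approximately (2.8, 1.9), which lies in quadrant Q1. The divergence there is about +2, positive as expected for a source.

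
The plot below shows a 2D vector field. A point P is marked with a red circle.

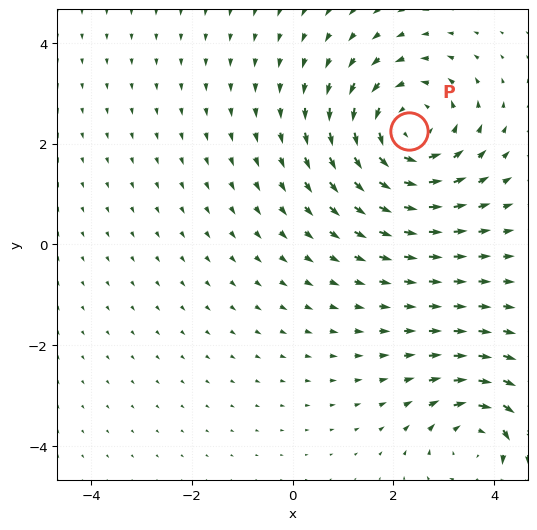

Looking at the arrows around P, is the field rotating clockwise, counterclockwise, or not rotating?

counterclockwise

Near P at (2.3, 2.3) the arrows circulate counterclockwise. The curl (z-component) there is about +4; positive curl means counterclockwise rotation.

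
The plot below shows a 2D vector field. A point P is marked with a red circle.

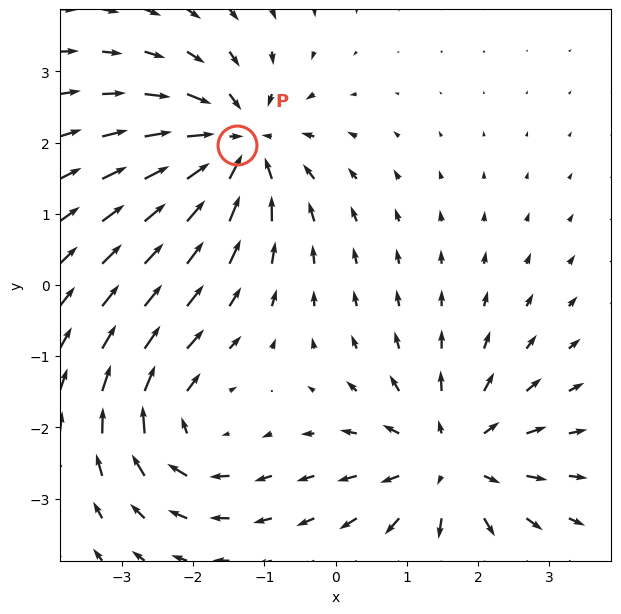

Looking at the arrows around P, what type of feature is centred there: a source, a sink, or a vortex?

At P (-1.4, 2.0) the arrows converge inward. Divergence about -5, curl ≈0 — negative divergence with near-zero curl is a sink.

sink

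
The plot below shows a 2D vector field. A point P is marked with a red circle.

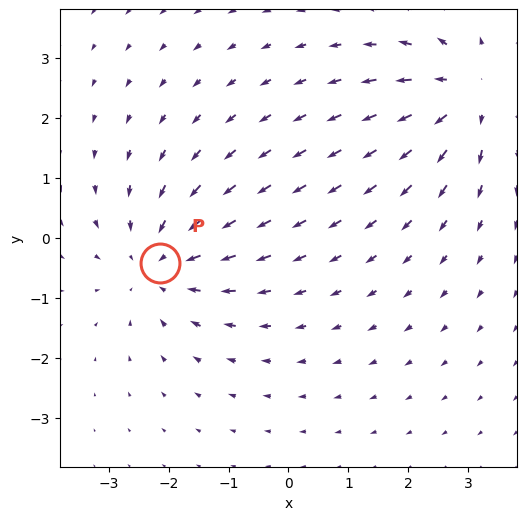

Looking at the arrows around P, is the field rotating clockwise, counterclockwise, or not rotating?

Near P at (-2.1, -0.4) the arrows show no circulation. The curl there is ≈0.

not rotating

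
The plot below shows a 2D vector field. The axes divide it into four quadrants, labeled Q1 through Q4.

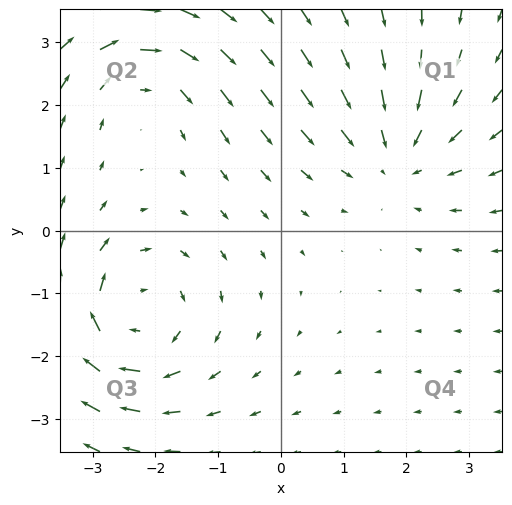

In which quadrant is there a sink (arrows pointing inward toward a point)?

The sink sits at approximately (1.8, 1.2), which lies in quadrant Q1. The divergence there is about -3, negative as expected for a sink.

Q1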